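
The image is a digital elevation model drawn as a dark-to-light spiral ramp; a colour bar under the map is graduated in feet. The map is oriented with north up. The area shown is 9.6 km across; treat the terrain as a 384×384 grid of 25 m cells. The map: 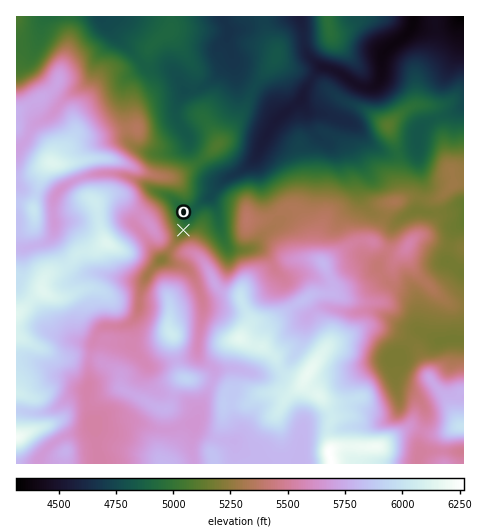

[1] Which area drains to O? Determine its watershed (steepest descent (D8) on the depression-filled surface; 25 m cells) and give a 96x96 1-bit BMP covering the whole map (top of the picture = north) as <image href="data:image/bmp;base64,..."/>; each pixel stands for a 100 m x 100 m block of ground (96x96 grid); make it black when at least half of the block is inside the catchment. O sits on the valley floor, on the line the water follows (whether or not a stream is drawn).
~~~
<image width="96" height="96" href="data:image/bmp;base64,Qk2+BAAAAAAAAD4AAAAoAAAAYAAAAGAAAAABAAEAAAAAAIAEAAATCwAAEwsAAAIAAAAAAAAA////AAAAAAAAAAAAAAAAAAAAAAAAAAAAAAAAAAAAAAAAAAAAAAAAAAAAAAAAAAAAAAAAAAAAAAAAAAAAAAAAAAAAAAAAAAAAAAAAAAAAAAAAAAAAAAAAAAAAAAAAAAAAAAAAAAAAAAAAAAAAAAAAAAAAAAAAAAAAAAAAAAAAAAAAAAAAAAAAAAAAAAAAAAAAAAAAAAAAAAAAAAAHgAAAAAAAAAAAAAAPgAfAAAAAAAAAAAA/wAfgQAAAAAAAAAD/wAf/4AAAAAAAAAH/wA//+AAAAAAAAAP/4H///AAAAAAAAAP/////+AAAAAAAAAP/////gAAAAAAAAAf/////gAAAAAAAAB//////AAAAAAAAAH//////AAAAAAAA///////+AAAAAAAD///////8AAAAAAAP///////gAAAAAAA///////+AAAAAAAD///////8AAAAAAAD///////+AAAAAAAD////////AAAAAAAD////////AAAAAAAD////////AAAAAAAB///////+AAAAAAAA///////+AAAAAAAAf//////+AAAAAAAAP//////8AAAAAAAAH//////4AAAAAAAAH//////AAAAAAAAAD/////+AAAAAAAAAD/////8AAAAAAAAAB/////8AAAAAAAAAAf////4AAAAAAAAAAH////4AAAAAAAAAAD////wAAAAAAAAAAB////gAAAAAAAAAAA///+AAAAAAAAAAAAD//+AAAAAAAAAAAAB//8AAAAAAAAAAAAB//8AAAAAAAAAAAAD/8EAAAAAAAAAAAAD/4AAAAAAAAAAAAAD/4AAAAAAAAAAAAAD/wAAAAAAAAAAAAAD/gAAAAAAAAAAAAAH+AAAAAAAAAAAAAAH8AAAAAAAAAAAAAAD4AAAAAAAAAAAAAABwAAAAAAAAAAAAAAAAAAAAAAAAAAAAAAAAAAAAAAAAAAAAAAAAAAAAAAAAAAAAAAAAAAAAAAAAAAAAAAAAAAAAAAAAAAAAAAAAAAAAAAAAAAAAAAAAAAAAAAAAAAAAAAAAAAAAAAAAAAAAAAAAAAAAAAAAAAAAAAAAAAAAAAAAAAAAAAAAAAAAAAAAAAAAAAAAAAAAAAAAAAAAAAAAAAAAAAAAAAAAAAAAAAAAAAAAAAAAAAAAAAAAAAAAAAAAAAAAAAAAAAAAAAAAAAAAAAAAAAAAAAAAAAAAAAAAAAAAAAAAAAAAAAAAAAAAAAAAAAAAAAAAAAAAAAAAAAAAAAAAAAAAAAAAAAAAAAAAAAAAAAAAAAAAAAAAAAAAAAAAAAAAAAAAAAAAAAAAAAAAAAAAAAAAAAAAAAAAAAAAAAAAAAAAAAAAAAAAAAAAAAAAAAAAAAAAAAAAAAAAAAAAAAAAAAAAAAAAAAAAAAAAAAAAAAAAAAAAAAAAAAAAAAAAAAAAAAAAAAAAAAAAAAAAAAAAAAAAAAAAAAAAAAAAAAAAAAAAAAAAAAAAAAAAAAAAAAAAAAAAAAAAAAAAAAAAAAAAAAAAAAAAAAAAAAAAAAAAAAAA="/>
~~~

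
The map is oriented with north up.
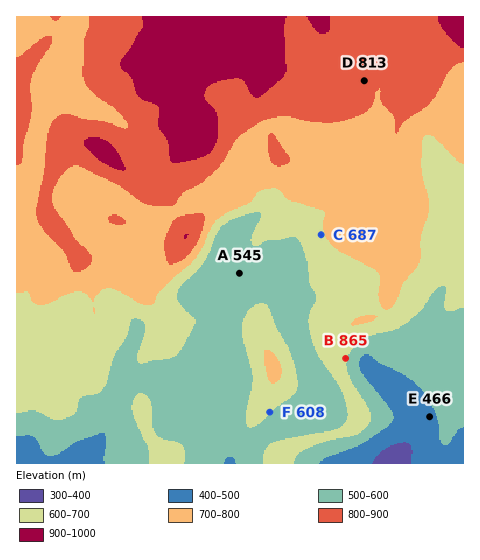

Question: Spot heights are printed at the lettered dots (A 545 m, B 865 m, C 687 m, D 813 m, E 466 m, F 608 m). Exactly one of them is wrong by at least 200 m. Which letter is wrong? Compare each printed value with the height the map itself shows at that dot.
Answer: B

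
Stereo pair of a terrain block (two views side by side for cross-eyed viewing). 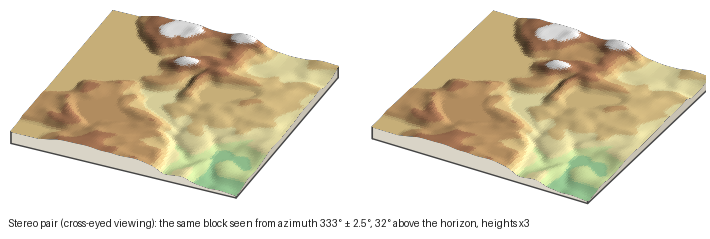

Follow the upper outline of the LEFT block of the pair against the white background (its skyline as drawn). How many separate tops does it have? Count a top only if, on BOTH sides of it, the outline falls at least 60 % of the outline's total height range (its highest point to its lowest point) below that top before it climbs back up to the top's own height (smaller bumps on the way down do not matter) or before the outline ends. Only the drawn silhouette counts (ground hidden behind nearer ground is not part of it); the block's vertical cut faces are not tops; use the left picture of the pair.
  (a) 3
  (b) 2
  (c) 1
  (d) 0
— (d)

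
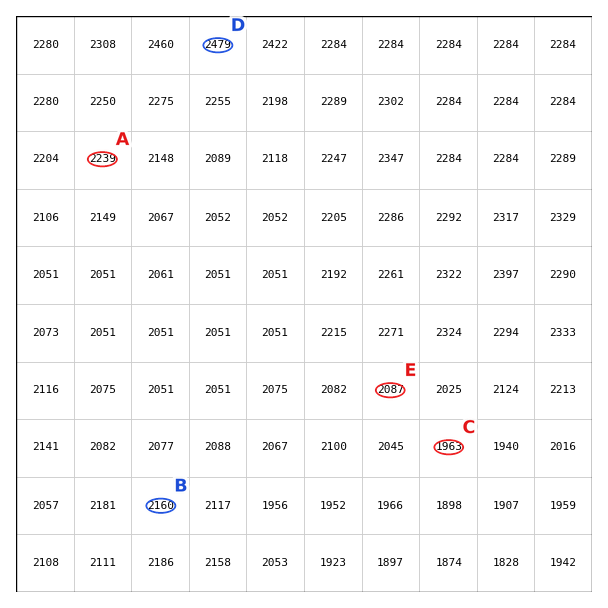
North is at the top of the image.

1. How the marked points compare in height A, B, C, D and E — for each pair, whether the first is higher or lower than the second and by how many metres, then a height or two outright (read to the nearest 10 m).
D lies higher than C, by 520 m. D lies higher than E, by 390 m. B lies lower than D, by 320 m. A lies higher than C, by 280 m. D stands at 2480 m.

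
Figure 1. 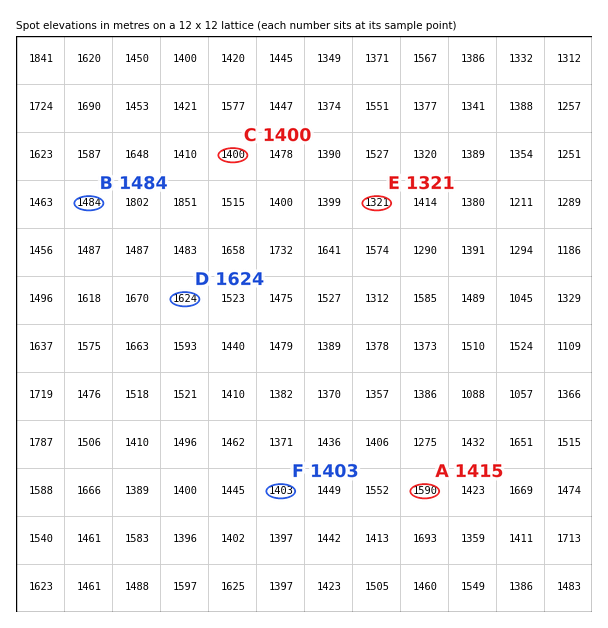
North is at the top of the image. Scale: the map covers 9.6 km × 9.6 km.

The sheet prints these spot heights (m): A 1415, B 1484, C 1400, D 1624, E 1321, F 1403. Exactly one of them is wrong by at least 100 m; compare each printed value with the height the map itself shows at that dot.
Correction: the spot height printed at A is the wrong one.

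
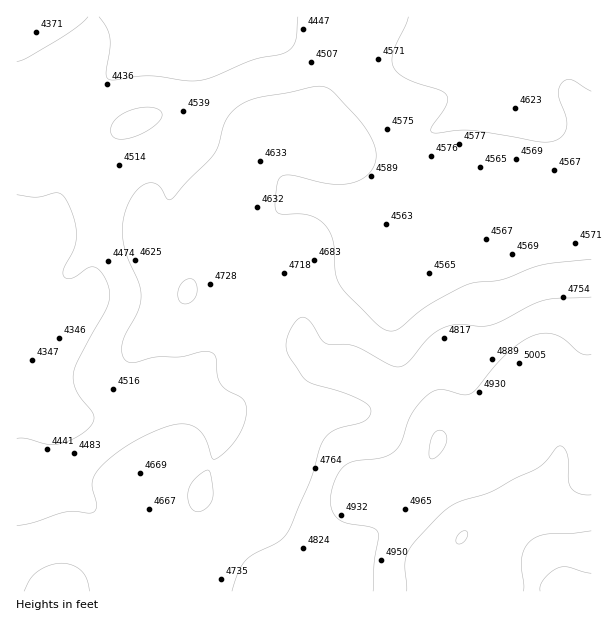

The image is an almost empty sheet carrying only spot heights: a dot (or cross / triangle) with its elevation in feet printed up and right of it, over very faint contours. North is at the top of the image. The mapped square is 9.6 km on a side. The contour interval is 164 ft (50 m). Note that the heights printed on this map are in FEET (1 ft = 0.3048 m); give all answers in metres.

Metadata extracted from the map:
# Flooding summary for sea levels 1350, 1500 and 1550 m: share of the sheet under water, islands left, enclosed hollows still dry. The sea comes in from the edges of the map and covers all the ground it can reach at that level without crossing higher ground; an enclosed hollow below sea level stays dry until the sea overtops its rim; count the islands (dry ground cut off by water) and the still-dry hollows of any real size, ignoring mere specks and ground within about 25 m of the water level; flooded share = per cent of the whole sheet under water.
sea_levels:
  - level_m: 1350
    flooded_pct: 9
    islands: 0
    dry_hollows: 0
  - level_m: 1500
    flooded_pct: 85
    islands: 0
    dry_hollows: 0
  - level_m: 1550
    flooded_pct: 94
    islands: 0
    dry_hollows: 0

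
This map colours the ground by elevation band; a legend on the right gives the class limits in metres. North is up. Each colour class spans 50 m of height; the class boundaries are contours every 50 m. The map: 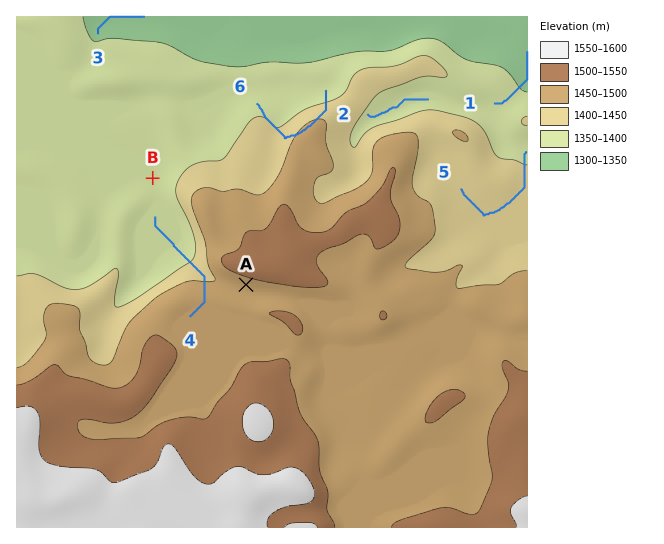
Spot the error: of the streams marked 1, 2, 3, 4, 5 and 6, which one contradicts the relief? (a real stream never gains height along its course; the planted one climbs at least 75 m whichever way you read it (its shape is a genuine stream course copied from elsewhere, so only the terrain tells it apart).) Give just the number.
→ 6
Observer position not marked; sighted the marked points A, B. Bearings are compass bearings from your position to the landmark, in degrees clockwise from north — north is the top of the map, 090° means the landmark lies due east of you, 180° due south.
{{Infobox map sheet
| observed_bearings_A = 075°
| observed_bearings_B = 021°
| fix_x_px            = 96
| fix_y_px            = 325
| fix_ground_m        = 1420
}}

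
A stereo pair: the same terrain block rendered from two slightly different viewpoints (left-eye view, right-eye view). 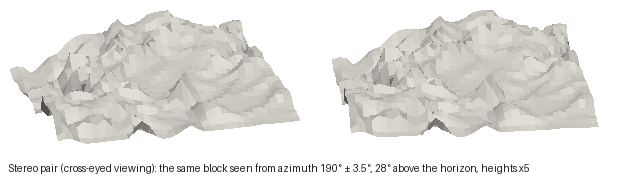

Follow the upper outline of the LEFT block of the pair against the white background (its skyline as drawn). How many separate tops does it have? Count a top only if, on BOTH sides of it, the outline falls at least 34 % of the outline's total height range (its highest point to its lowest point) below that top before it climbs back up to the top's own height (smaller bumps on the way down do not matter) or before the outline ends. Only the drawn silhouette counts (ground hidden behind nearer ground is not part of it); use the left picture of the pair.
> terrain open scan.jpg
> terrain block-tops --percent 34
1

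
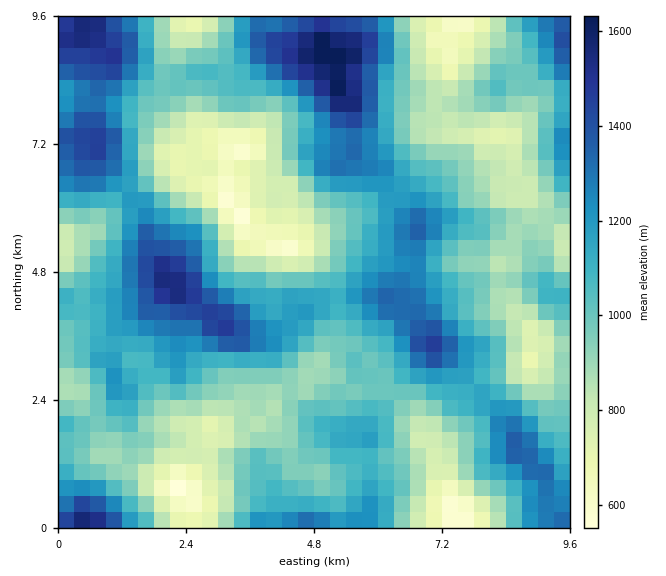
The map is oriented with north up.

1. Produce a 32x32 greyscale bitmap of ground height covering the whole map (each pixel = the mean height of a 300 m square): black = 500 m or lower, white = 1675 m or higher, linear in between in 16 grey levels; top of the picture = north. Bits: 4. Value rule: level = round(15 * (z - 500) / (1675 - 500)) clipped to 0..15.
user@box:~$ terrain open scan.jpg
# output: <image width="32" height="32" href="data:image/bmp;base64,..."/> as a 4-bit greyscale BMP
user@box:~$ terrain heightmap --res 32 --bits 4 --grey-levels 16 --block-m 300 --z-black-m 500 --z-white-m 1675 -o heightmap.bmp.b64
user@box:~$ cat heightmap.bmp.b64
<image width="32" height="32" href="data:image/bmp;base64,Qk12AgAAAAAAAHYAAAAoAAAAIAAAACAAAAABAAQAAAAAAAACAAATCwAAEwsAABAAAAAAAAAAAAAAABEREQAiIiIAMzMzAERERABVVVUAZmZmAHd3dwCIiIgAmZmZAKqqqgC7u7sAzMzMAN3d3QDu7u4A////AM7bl0MjV5mqqZmGQhEkeausunYyEkZ4iIeJhkIRNXmqmZdkIRNGd3dmiIdTI1aJqoZlVDIjVndmZ3h2UzV4m7h2VVVERFZ2Zmd4dkNGibuYdlVmVEM1VVd4iXVERnm6h3dndURDRUVXiIh1RFZ6qXdmaIZVVEVVZ3d3dlZ4iZdmVWmXZ2ZVVVVmZmZoiIhlVlV5h3mGZmZVVXZoiZmHQ0VniXeZiIiIdVZ2eKuph0JFZ4iImZq7qYdmZ3nMuYdDNWeJmqqsy6mYd3iKu6h2Q0Z3iau8zMuYmYiJq7qHZURnh4mr3cupiIiImruph2VWiGeIrN3Jh3Zmd4mqqXZlV3ZFeKzcuGRENFaJmahlVFZkRWiru6hSIRJGeJqodmVWVEVXm6qXQiIjRXiauod2VVRmZ5qXdSEjM1ZnmrqYdlVViIiZdUISNDRneJmYdlREVqqph0MyEjRGiZmZh3ZURFi7upUzMyM0WKqqqHdlVERpvMuFMzIhJGiqupdlVUQ1eczLhkMyIiRomqqGVEQzNHmrunZUM0REZ6vKhkRERERomqmGZlVmZnm924ZUVWZVaJq6l2dnd3ib3tuGVEVnZmi7zKhnd3eaze7bhkMkV2aKzM24ZWZ4vN7u7KdDI0Znm93cuFRFabzN7tymQiI1Z6zd3KhTI2mqvNzLlTIRJHmr"/>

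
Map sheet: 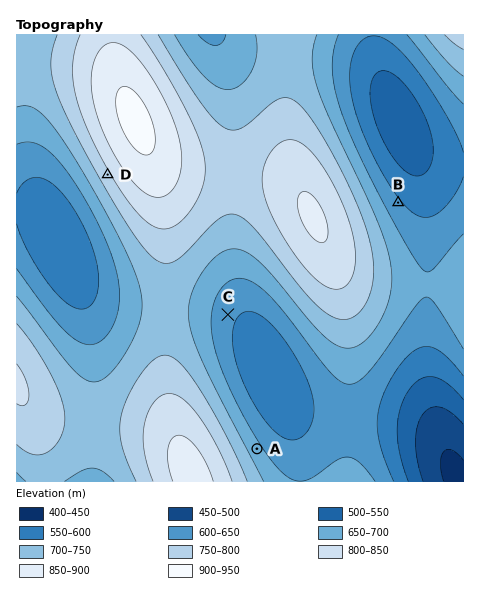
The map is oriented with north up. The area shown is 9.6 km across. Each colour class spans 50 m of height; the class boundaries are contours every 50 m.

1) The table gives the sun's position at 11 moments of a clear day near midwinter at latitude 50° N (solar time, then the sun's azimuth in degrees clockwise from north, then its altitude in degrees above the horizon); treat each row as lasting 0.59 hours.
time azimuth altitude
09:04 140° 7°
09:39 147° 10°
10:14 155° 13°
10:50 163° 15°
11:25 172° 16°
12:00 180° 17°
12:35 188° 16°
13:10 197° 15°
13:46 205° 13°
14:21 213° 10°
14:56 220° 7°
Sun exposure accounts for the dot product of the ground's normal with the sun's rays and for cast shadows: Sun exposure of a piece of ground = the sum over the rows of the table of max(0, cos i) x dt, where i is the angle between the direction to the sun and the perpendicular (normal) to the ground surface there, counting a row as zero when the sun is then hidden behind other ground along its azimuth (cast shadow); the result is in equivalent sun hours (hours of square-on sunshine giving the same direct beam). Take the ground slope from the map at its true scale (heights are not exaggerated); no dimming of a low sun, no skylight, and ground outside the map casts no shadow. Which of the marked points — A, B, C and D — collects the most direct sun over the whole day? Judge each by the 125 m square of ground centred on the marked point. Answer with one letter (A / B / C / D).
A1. D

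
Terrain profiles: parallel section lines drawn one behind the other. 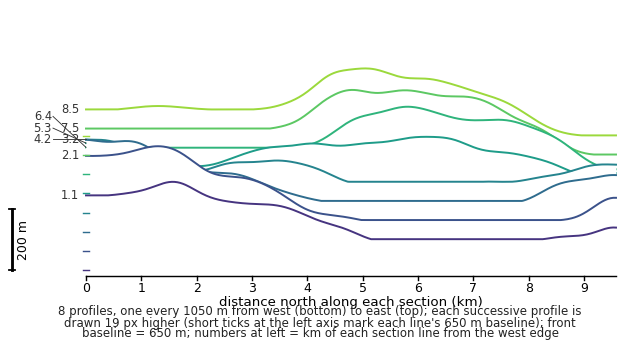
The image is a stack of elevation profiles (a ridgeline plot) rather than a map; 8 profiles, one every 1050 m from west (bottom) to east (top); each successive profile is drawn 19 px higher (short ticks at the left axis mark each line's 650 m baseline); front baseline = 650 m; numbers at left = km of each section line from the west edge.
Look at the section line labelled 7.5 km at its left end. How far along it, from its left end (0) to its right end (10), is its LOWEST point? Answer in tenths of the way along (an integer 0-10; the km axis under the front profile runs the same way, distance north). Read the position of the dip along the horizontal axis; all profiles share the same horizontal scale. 10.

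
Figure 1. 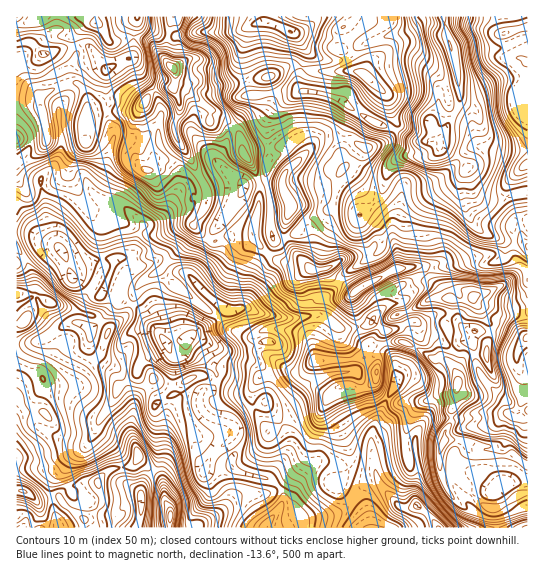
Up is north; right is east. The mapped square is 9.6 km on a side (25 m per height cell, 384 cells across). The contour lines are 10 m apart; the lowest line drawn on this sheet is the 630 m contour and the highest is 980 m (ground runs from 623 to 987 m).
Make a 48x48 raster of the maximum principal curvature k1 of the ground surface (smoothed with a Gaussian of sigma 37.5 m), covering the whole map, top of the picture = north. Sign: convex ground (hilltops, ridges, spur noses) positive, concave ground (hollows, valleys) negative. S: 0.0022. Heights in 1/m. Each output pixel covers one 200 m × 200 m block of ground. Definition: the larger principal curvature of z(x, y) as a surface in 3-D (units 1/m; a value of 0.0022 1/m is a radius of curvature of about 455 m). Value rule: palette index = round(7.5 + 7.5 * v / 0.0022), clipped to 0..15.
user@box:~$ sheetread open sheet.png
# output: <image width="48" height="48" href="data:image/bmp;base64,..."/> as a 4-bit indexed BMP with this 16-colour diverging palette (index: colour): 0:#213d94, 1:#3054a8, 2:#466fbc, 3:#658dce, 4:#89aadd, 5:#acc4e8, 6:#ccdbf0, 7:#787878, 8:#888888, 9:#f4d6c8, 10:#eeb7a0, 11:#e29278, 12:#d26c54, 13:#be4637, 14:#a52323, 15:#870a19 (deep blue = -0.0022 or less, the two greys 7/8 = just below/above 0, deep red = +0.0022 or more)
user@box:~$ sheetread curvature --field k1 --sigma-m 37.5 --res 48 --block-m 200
<image width="48" height="48" href="data:image/bmp;base64,Qk32BAAAAAAAAHYAAAAoAAAAMAAAADAAAAABAAQAAAAAAIAEAAATCwAAEwsAABAAAAAAAAAAlD0hAKhUMAC8b0YAzo1lAN2qiQDoxKwA8NvMAHh4eACIiIgAyNb0AKC37gB4kuIAVGzSADdGvgAjI6UAGQqHAImoeKmamJn4m5h3h4iHiIiImpmYi5qph3jHm5qIuIr6mbqYiImHiIiJl4eYrdq6rI25uHiop47rp3qYmYiIiZiJl6WI7YuauO2aqIqYl4+6iHmZqqiImYiJiKib+Ih4m5h3i7yXiJ2qZoiIh4mImIiIiKqfmIiHeIeIiYncurq6d4l4iIiIiImHiLmPiHiIiZmIh3eZnbm5iImKmIiIeImIiMiPiImZrYiIh3eHn5jJiIiJqYiIeImHiLiPmJmpyIiIiId4vXi4iIh3uZh5iZl3eLedy7qal4eJmIeJuniYiIh3uYiJqYmHiLeK+HiIiIiaiHeIrHiYh4h5uIiJ2HiXiJl42YmHeIiYiIiHnHiYeIial4h3y5h5nKu5u4mYuYeIiImHm5h5eImalnh4uau6qZqqq7qamIiIiImHqKmbqJiJqYiaiqqux4dqnZidiIiYiIiJl7uqzJeIqYqpiId+t3d7nJf6iIiIiIiZmLhniZmZiLmcu7qr1nbLyZn2eIiIiImoqZd4iId5mod7mZmpuJ/qmKr2eId4iIjXmYeIeIiql3eKh2iqz/l5mHnaiLmIiIfKiXeIZ6y5u7uZh3iaeJiIuHerd7qHd5qsuIiHiLqZiZiIiHqW3paJqJmaq4qazLqXqJiHnad3iImpiIuHnN6XmJqZiZitupaImXiK2YiHeIiYid6YiXnsyrqYiLq5ZpqJinish4qIiJuneJ37iIiJm8zuqIqodnqJirmYd5mJiHq7mpiv+4iZqqiL6YuIiImYl5qXZ4mIiaqc37h4v/65iHd3mth3eIiHiJeaiJmYiqnKeO2XbHiJqZqpmaeHd4mHd4h4mrmZqnqYiJiqe3h4mKqpmHeHd5mZmqqpu4qZt5p4iJZ5mniJiYd4qHeIeaiImGeayXeYyJ2JiJZoiYmImHiZqJh4mZiIiHmJnIeIyI2peZd4iYiImIiImZqIiIiIiJqIm6iHyIyqiJeIiZh4h4eIiKmZiIiHd5qIiqiHubuXiJeIeah3iIiJh5d5iHiIicmHjIiGycqHiJmIiaqpiIiKqJh3mGiJy6mIqneI566Xd4iYibqauHd4u5uXipqKqYiJ6Hivt4rZeIiqeId2mneHiojamrqJmJifp3ismYicmHisuZmXepmHibjLiqmHqIi9iImsiImJqJq6zId4eJiHiYfKipp2qIjperm6eIiZmaqHe8qIeZeIqYjIipmJqpisiauqiImImZiIi5ZoiJeJuYm3eKiInbd/esuJmYiZiIiIqpiIqJeKqImpeKiZiujLqahmeJh4iIeJqqqYqIiKqImZqqiJmKzZqpuqqpd4iHarmIiHp4h5qYiJiYhnmHraioiJq8mKu8zJiIiJp4mJmJiImYiIh438mrl4iJq6mJmYiYeKl4qqmJl3iYipdr+K3KqIiImImZiJmYiph4qpiIiZmXfLq/mcaZmYiIeImYh4iZqXdoqZiJiIiZq4mZm8V5hniId4ipiIiIqHibuqqaqYiKqXdom9ipiId4iIiKmIiZiqmqmYiQ=="/>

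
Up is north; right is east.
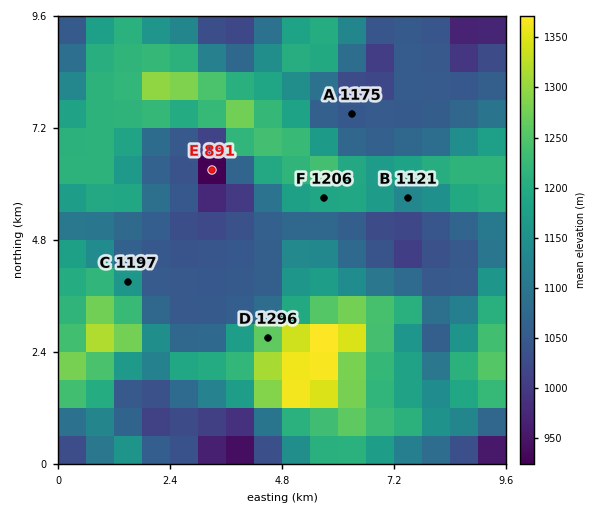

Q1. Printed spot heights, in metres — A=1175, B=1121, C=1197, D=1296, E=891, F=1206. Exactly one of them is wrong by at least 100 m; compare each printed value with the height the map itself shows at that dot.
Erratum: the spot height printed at A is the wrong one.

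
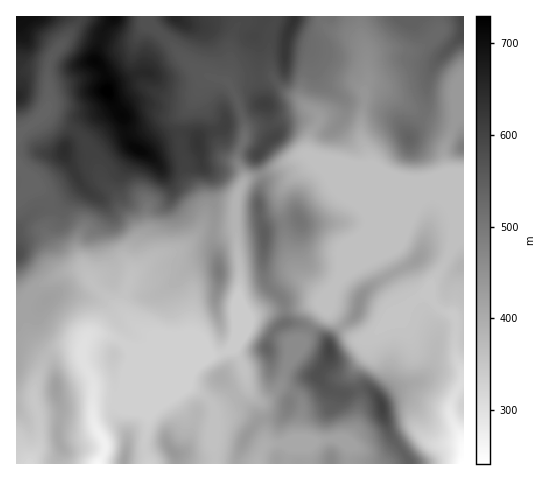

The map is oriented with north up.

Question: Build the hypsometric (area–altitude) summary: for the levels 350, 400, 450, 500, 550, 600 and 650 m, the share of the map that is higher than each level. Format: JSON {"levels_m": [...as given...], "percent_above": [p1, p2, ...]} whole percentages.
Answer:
{"levels_m": [350, 400, 450, 500, 550, 600, 650], "percent_above": [89, 62, 47, 35, 24, 12, 4]}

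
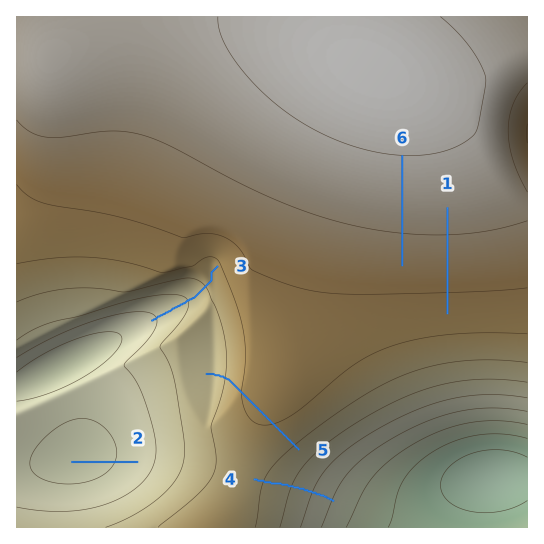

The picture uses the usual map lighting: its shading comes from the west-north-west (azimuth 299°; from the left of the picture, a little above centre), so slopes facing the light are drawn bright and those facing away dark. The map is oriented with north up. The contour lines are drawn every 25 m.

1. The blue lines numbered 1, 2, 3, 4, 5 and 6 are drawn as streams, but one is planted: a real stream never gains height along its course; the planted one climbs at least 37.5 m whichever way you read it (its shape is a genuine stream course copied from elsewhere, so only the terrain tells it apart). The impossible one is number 5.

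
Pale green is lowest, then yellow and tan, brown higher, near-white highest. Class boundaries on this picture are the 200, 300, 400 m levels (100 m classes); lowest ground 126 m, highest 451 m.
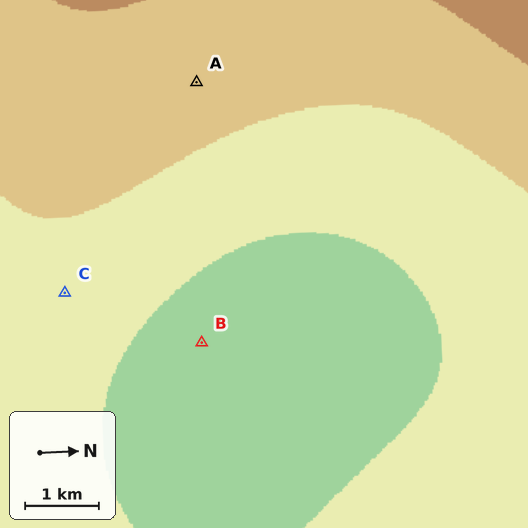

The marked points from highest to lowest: A C B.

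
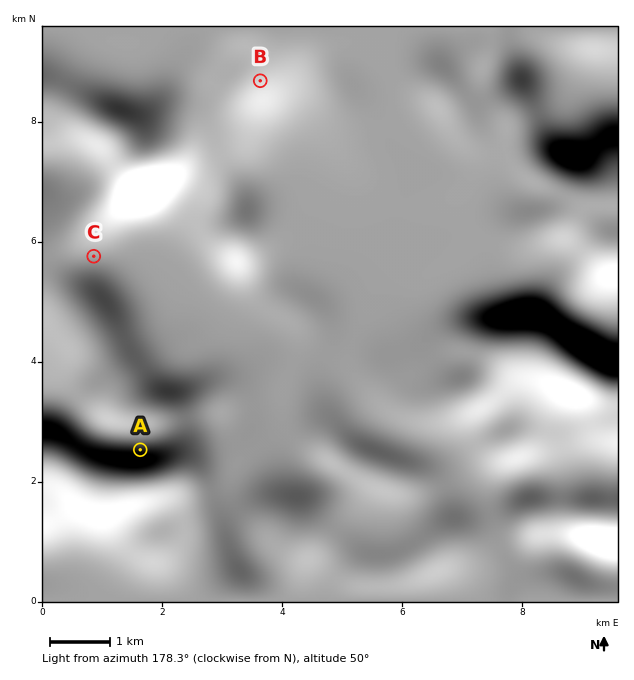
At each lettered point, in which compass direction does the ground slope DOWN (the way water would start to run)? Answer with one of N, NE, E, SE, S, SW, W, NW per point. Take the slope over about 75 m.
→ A N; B SE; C E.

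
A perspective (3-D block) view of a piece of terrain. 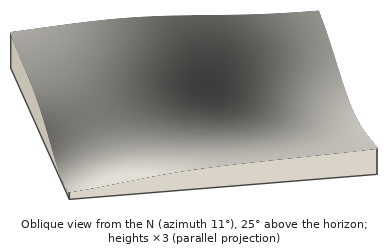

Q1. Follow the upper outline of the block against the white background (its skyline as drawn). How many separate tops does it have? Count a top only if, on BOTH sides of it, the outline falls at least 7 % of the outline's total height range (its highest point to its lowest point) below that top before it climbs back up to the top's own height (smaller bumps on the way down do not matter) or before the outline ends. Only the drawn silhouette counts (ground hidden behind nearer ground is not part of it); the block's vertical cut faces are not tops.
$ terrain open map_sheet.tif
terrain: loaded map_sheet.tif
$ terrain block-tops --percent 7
1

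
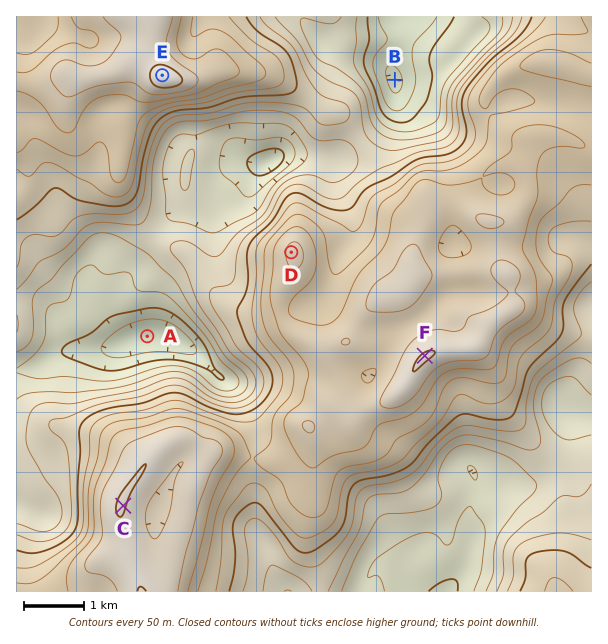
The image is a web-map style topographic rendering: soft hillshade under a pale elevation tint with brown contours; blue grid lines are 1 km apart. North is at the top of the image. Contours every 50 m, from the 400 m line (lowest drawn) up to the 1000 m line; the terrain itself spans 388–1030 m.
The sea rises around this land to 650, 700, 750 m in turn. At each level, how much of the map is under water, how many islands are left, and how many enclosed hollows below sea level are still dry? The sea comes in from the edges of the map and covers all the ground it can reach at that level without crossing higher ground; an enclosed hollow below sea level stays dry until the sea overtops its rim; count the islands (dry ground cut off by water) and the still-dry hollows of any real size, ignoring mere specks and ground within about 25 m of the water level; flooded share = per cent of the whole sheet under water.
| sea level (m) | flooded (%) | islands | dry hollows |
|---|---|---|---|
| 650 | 30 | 0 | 0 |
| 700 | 39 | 0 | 0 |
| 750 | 46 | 0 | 0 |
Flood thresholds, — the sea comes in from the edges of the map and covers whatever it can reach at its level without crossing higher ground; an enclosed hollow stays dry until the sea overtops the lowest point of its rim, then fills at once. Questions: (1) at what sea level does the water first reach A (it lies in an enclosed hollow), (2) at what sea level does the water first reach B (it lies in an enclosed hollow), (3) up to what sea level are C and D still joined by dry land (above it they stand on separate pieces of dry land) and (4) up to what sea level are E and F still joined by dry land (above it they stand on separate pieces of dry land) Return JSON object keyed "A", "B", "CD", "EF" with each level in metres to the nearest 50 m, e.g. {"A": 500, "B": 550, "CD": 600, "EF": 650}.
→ {"A": 550, "B": 450, "CD": 850, "EF": 650}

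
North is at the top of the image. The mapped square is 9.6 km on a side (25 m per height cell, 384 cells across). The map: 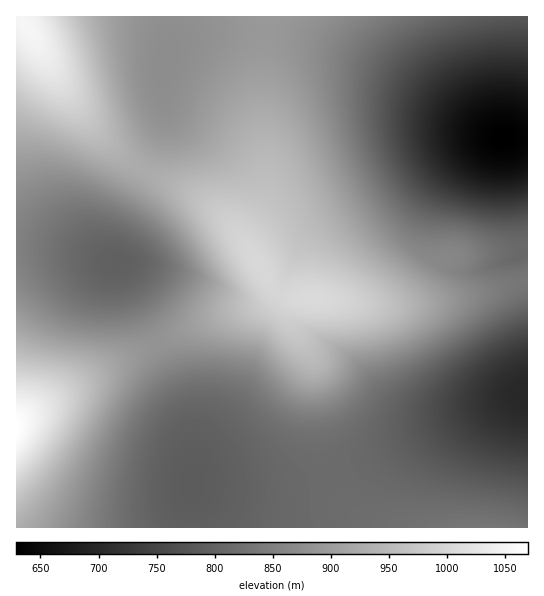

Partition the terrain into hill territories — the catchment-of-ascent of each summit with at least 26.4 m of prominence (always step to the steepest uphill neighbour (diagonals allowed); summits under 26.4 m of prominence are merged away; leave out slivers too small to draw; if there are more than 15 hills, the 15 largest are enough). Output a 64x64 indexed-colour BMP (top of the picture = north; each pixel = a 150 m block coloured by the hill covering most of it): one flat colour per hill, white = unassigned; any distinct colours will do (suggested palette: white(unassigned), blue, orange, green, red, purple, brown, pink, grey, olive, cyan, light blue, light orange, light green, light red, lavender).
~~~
<image width="64" height="64" href="data:image/bmp;base64,Qk12CAAAAAAAAHYAAAAoAAAAQAAAAEAAAAABAAQAAAAAAAAIAAATCwAAEwsAABAAAAAAAAAA////ALR3HwAOf/8ALKAsACgn1gC9Z5QAS1aMAMJ34wB/f38AIr28AM++FwDox64AeLv/AIrfmACWmP8A1bDFACIiIiIiIiIiIiIiIiIiIiIiIiIiIiIiIiIiIiIiIiIiIiIiIiIiIiIiIiIiIiIiIiIiIiIiIiIiIiIiIiIiIiIiIiIiIiIiIiIiIiIiIiIiIiIiIiIiIiIiIiIiIiIiIiIiIiIiIiIiIiIiIiIiIiIiIiIiIiIiIiIiIiIiIiIiIiIiIiIiIiIiIiIiIiIiIiIiIiIiIiIiIiIiIiIiIiIiIiIiIiIiIiIiIhERERERERIiIiIiIiIiIiIiIiIiIiIiIiIiIiIiIiIiERERERERERESIiIiIiIiIiIiIiIiIiIiIiIiIiIiIiIRERERERERERESIiIiIiIiIiIiIiIiIiIiIiIiIiIiIhERERERERERERERIiIiIiIiIiIiIiIiIiIiIiIiIiIiERERERERERERERERIiIiIiIiIiIiIiIiIiIiIiIiIiIRERERERERERERERERIiIiIiIiIiIiIiIiIiIiIiIiIhERERERERERERERERERIiIiIiIiIiIiIiIiIiIiIiIiERERERERERERERERERERIiIiIiIiIiIiIiIiIiIiIiIREREREREREREREREREREREiIiIiIiIiIiIiIiIiIiIREREREREREREREREREREREREiIiIiIiIiIiIiIiIiIhERERERERERERERERERERERERESIiIiIiIiIiIiIiIiERERERERERERERERERERERERERERIiIiIiIiIiIiIiERERERERERERERERERERERERERERESIiIiIiIiIiIiIRERERERERERERERERERERERERERERIiIiIiIiIiIiIREREREREREREREREREREREREREREREiIiIiIiIiIiIhERERERERERERERERERERERERERERESIiIiIiIiIiIhERERERERERERERERERERERERERERERIiIiIiIiIiIiEREREREREREREREREREREREREREREREiIiIiIiIiIiERERERERERERERERERERERERERERERESIiIiIiIiIiIRERERERERERERERERERERERERERERERIiIiIiIiIiIREREREREREREREREREREREREREREREREiIiIiIiIiIhERERERERERERERERERERERERERERERESIiIiIiIiIhERERERERERERERERERERERERERERERERIiIiIiIiIiEREREREREREREREREREREREREREREREREiIiIiIiIiERERERERERERERERERERERERERERERERESIiIiIiIiIRERERERERERERERERERERERERERERERERIiIiIiIiIhEREREREREREREREREREREREREREREREREiIiIiIiIhERERERERERERERERERERERERERERERERESIiIiIiIxERERERERERERERERERERERERERERERERERIiIiIzMzEREREREREREREREREREREREREREREREREREzMzMzMzMRERERERERERERERERERERERERERERERERETMzMzMzMxERERERERERERERERERERERERERERERERERMzMzMzMzEREREREREREREREREREREREREREREREREREzMzMzMzMxERERERERERERERERERERERERERERERERETMzMzMzMzERERERERERERERERERERERERERERERERERMzMzMzMzMREREREREREREREREREREREREREREREREREzMzMzMzMzERERERERERERERERERERERERERERERERETMzMzMzMzMxERERERERERERERERERERERERERERERERMzMzMzMzMzEREREREREREREREREREREREREREREREREzMzMzMzMzMxERERERERERERERERERERERERERERERETMzMzMzMzMzERERERERERERERERERERERERERERERERMzMzMzMzMzMxEREREREREREREREREREREREREREREREzMzMzMzMzMzERERERERERERERERERERERERERERERETMzMzMzMzMzMxERERERERERERERERERERERERERERERMzMzMzMzMzMzERERERERERERERERERERERERERETMzMzMzMzMzMzMzMREREREREREREREREREREREREREzMzMzMzMzMzMzMzMxERERERERERERERERERERERERMzMzMzMzMzMzMzMzMzERERERERERERERERERERERERMzMzMzMzMzMzMzMzMzMRERERERERERERERERERERETMzMzMzMzMzMzMzMzMzMxERERERERERERERERERERETMzMzMzMzMzMzMzMzMzMzEREREREREREREREREREREzMzMzMzMzMzMzMzMzMzMzMRERERERERERERERERERMzMzMzMzMzMzMzMzMzMzMzMxERERERERERERERERERMzMzMzMzMzMzMzMzMzMzMzMzMRERERERERERERERETMzMzMzMzMzMzMzMzMzMzMzMzMxERERERERERERERMzMzMzMzMzMzMzMzMzMzMzMzMzMzMREREREREREREzMzMzMzMzMzMzMzMzMzMzMzMzMzMzMzMREREREREzMzMzMzMzMzMzMzMzMzMzMzMzMzMzMzMzMzMzMzMzMzMzMzMzMzMzMzMzMzMzMzMzMzMzMzMzMzMzMzMzMzMzMzMzMzMzMzMzMzMzMzMz"/>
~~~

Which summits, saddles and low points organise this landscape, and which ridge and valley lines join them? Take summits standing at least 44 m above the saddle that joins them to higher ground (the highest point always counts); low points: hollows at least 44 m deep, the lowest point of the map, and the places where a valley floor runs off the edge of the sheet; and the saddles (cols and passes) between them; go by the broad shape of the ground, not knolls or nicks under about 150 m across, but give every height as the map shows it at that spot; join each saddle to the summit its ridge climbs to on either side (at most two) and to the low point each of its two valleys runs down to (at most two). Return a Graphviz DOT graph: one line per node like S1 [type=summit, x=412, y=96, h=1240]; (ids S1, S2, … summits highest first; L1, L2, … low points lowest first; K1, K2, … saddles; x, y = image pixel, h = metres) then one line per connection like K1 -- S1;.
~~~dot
graph terrain {
  S1 [type=summit, x=17, y=429, h=1070];
  S2 [type=summit, x=26, y=26, h=1053];
  S3 [type=summit, x=311, y=298, h=1006];
  L1 [type=low, x=503, y=139, h=629];
  L2 [type=low, x=523, y=395, h=698];
  L3 [type=low, x=118, y=262, h=794];
  K1 [type=saddle, x=142, y=169, h=924];
  K2 [type=saddle, x=157, y=343, h=884];
  K1 -- S2;
  K1 -- S3;
  K1 -- L1;
  K1 -- L3;
  K2 -- S1;
  K2 -- S3;
  K2 -- L2;
  K2 -- L3;
}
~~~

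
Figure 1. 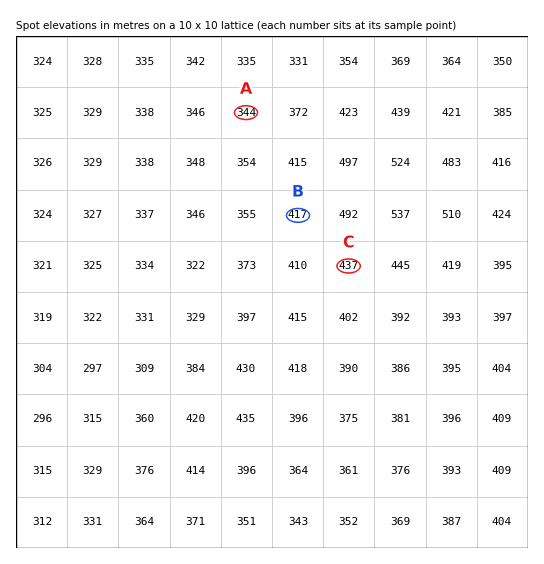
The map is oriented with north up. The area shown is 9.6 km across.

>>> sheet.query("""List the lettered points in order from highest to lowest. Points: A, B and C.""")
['C', 'B', 'A']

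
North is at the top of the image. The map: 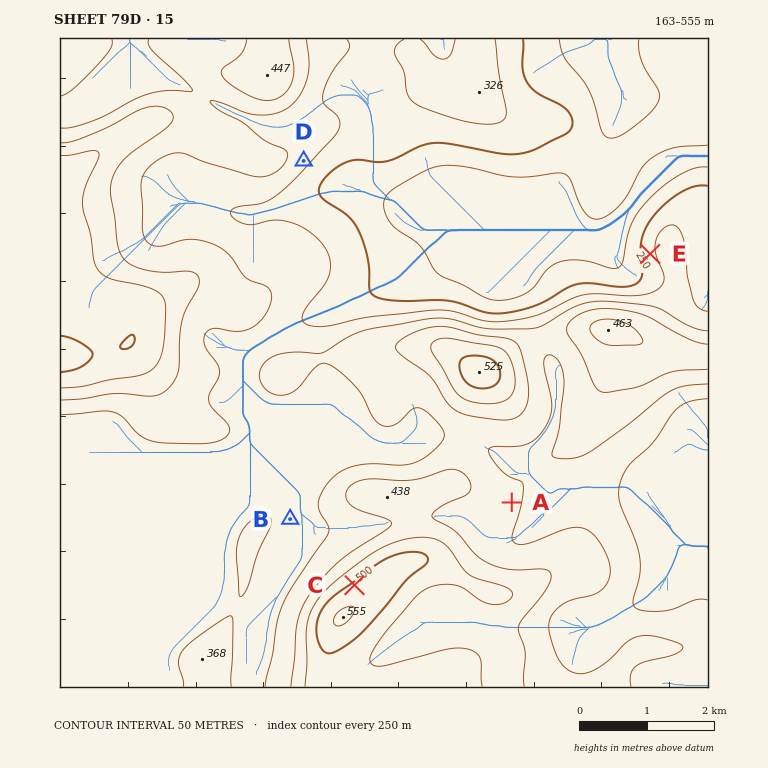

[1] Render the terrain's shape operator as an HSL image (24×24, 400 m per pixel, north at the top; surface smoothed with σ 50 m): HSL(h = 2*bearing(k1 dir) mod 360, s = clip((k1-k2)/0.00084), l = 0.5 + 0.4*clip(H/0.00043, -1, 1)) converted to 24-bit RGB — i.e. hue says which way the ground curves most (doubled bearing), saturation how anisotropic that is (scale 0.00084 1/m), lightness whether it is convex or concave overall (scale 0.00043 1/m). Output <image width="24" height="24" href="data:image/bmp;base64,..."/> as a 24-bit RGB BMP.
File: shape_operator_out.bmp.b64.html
<image width="24" height="24" href="data:image/bmp;base64,Qk32BgAAAAAAADYAAAAoAAAAGAAAABgAAAABABgAAAAAAMAGAAATCwAAEwsAAAAAAAAAAAAAgIB/gIB/gIB/d3WBpEydp7NuYGqBQlaELTGK/d+EbpY/RoyOcIyrnIuwsIqanHJykY1qY4tvUG2TZ2OgtHVziVFIeHpKb35Qf4B/gIB/gIB/en2BQaqkxZScbl+LTlp+HRdq/8Cf3tBFGHUoKXY7W4FRpXlysn6XrH2Pe56WS2p8T2d2lWi2wqjgkY7gkoHOf4B/f4B/gIB/f4B/boF0ZptEqGpyVGqCAjWB9dbz+tHkxXGyJnRKN3NQgH9GlFEetqkhd5EuSEg3W3A3GZEbUZo8ik5bpYZsf4B/f4B/f4B/gIB/f4B/Z3mAsIZqan6GEW5zGsB18anA/8zow2eyL1ZJLJBentvu1dT32JXtaES5eayrarJ/NXheUXVYi6Bmf4B/f4B/f4B/f4B/gIB/d3eAtodZaYqIV4F8FHJFNpo64JbJ/8z7wrX4gfT7MsGkbTk+y1Gjz4TXmZ+8mZGsU1GcW3KCiJJmgIB/f4B/f4B/f4B/f4B/fX6AVnm0oXWEcoGBR3ljN2wZJloEl78L6ZhY0ytUdSAqS3gsMG9Dqn9qrol7ln58eFaLdmB/lYpsgH9/gH+Af4B/f4B/f4B/f3+AWYl0sH1qgnCeg0Cl1TSFoNoxSeoGeqAKZ1geZq5cnIquPndyU4JHs6xjkHVid09wemZ0mJR6f4B/gIB/gH9/f4B/f4B/f4B/f4B/eoFyfYBqKoKNfs/w0+H4j4T03pP8yq7pf7fJkEeYrmGGTXlRlKxNgmVdbGKAcI6cipmmgIB/gIB/gnN0hnBJf31DeYZKaIVkf4CAgH9/eoB8OoIlcHcTWFkYOmAg1KdOkDExek87jI9pumW1uKFfYXZOUYZVUpxpbIVedH07fHlQgj1Up5CFhq6+iKvIX3O2eHiBgH9/gH9/gHV8llxmeJ5gSTxknmAQdkgYlrg1JbJbQEiM1Y6VpXybYppeSYROSmxcfYssN2QeOH0saMdATqhLZHpUeldukkpQbptFbIN2hF+Fi5dynW1wYCN03zlnx8eCge6XKMLgHyJ1xoRssWZjs4Nic2VCT0wnqbHki3jddqvCatGDTbS8Y2uqSVqYhHLHzbHRRUaQh0ppm6dbfURUSCtki9na3Orv2vHsJhKFOR5gvYJYsHt2uYiSsUy+hm7Lm5DKjF/PzaTSt9GqPYGKY0FrgGVAIp47ZLyqhGDikYPz2MvzeWX/tMP/zP/9zeT5/8LxlwC0WSNxqL9uf7R7jrLKtdL7tMr/hXZNeFh3t7CF1L+cdz98ODlorYSxd7RoKnciIl8ZFoolOtBXQpjljdvrs+CZKW5UrR92y1P/xrb/ztP9zNP/ztj9O85/Picad6CcTazDptDY2pfe5VPnTn23V7SyvIaysXWuXpKFNo0zM3MZN1oPOlkFinAAOBkGIy0HGSwIMYMOZPcAjHgYcwAI3CMAeEtUiqdiObBBMIU0cERWwmidwZvGVmuojWGUp4KRmoiniZCgYoaaa3aMboVke1FFgW9wf4B/SYVuRrA0lZwcKQsKgBIU3/BvUoqWqa2Sk6J3SmpNOFZPbZ9bpqF2l1CVfWSPopiVjYmeoJCdanWTZWGOjld3gHqAgIB/gIB/f4B/eINkhXZUJkd1WnLS8+3YU0mJnLhdmJJyh2mQSm57a4VHg2g2blU0YokuY6I/gIxonW5rkGBYakRogHl5gIB/gIB/gIB/gIB/fnCBvkJKJp87AIR177eqvlqyxa9/b41JYm1QblJnfVRVg19QhEtFxL1QT50mM2IkbmE6pFA1S3ovRnxBgYBvgGlOgGwxcYA4QTx0on2y3L2nBVJAFaIo263E45j/+Jjdi0VIPGFBVGF4sFeulM3Yudfw4abralGqRnF3enShuIytiUeRcFUqiHREhKh7eKSFRodvJr5w2ofA7ySaGVAMQVgAHkEL+lvo/8z7uIvjLJvUa97mdN6TajoRn48h2YTVdWrHV2Sdnml9qFWggHKkhqasisG/ho7CipTDWc2mI15z5Hvf4q32hZLnSoY0GVgPFJIA/KTU0kjtdRETUwkA55osA+IMHoNGlFmAgVKSnHaihH22gIXBocS9bMy2XHOtlpCwq3eULzBjS2E2w8g+lI5OhrtqOoBhdIFwYmkVhCUTYknmoq32393u2dHmJUOYTVRqY3R5cpZ9c5qHZWqNzsiTe51fTmdif5llnV6CbzCHkVVxsblWg4BRr4uqZGXCRFumjk/Ebsm3PKJvbDxM5tFxzsF1WDKbWVGvbHylgIuWeo6BYmF6xMZ4q4VzWnGMY49gcU1sUDiCoYCtvaOxj4i6"/>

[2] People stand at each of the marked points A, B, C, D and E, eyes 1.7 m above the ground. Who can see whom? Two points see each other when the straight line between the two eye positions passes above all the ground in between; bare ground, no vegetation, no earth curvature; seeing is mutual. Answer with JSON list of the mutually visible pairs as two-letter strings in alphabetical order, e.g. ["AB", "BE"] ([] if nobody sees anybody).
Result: ["BC", "CD", "DE"]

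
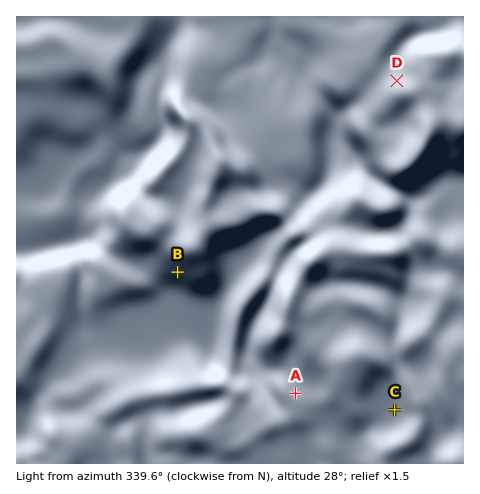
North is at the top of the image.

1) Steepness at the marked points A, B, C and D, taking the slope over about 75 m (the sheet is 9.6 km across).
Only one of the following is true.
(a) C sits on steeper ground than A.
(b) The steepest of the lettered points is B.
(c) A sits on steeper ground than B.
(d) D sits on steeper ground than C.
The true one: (d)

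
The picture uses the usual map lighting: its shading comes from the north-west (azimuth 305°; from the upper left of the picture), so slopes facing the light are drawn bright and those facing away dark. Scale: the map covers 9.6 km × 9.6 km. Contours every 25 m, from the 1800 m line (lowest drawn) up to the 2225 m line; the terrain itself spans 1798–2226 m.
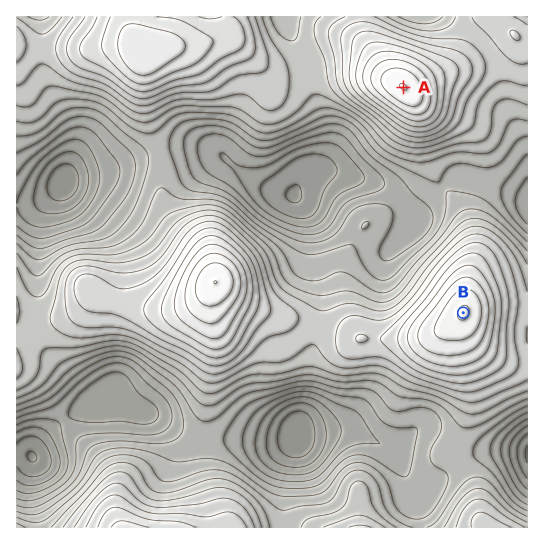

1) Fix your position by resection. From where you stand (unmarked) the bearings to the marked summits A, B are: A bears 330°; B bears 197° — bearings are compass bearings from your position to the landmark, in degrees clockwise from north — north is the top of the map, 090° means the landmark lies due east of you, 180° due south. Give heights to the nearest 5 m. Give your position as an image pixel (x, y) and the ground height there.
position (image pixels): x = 488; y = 233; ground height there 2040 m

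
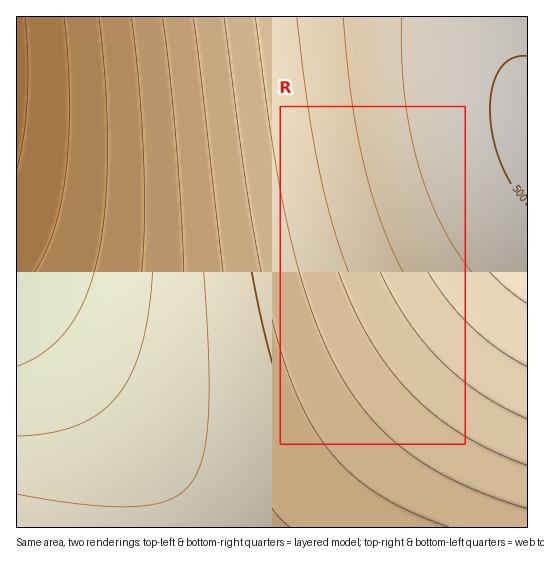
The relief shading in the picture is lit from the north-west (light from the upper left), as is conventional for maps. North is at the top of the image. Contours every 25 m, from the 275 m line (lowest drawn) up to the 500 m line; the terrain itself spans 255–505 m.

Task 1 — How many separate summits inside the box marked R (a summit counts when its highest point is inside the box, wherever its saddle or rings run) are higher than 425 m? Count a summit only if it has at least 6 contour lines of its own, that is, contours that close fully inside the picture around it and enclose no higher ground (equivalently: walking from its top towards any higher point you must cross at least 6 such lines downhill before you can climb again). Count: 0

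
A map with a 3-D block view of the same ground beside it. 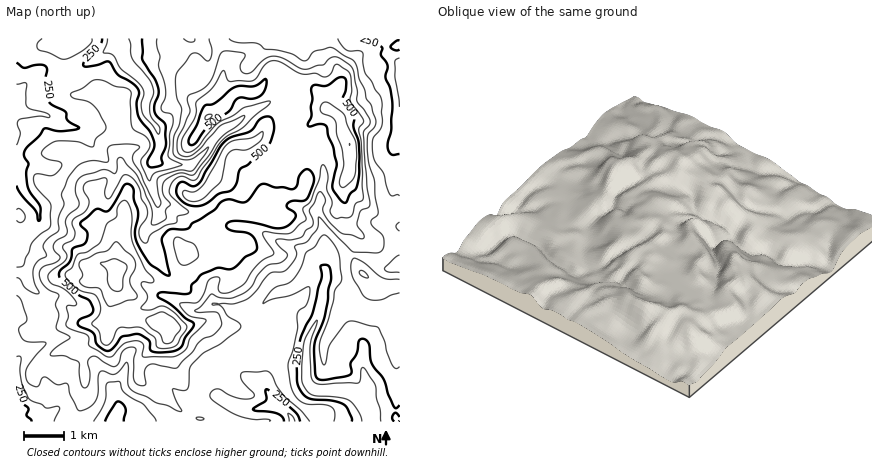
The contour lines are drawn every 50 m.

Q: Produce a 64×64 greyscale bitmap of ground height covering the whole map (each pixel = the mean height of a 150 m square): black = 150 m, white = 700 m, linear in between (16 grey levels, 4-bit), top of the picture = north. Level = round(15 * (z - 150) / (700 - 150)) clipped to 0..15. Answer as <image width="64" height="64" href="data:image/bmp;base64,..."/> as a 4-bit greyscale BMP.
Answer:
<image width="64" height="64" href="data:image/bmp;base64,Qk12CAAAAAAAAHYAAAAoAAAAQAAAAEAAAAABAAQAAAAAAAAIAAATCwAAEwsAABAAAAAAAAAAAAAAABEREQAiIiIAMzMzAERERABVVVUAZmZmAHd3dwCIiIgAmZmZAKqqqgC7u7sAzMzMAN3d3QDu7u4A////ACIzNEVVVUQyIzMzRFVVVVVVVUREREQxI0RVRDMhABIzIzNERFVVVEMiMzRFVVVVVVVURDMzMyIkRVVEMyEAEjMjNEREVWZVQzMzNFVVZVVVVEQzMzIhI0REREQyEQASMyNERERVZmVEMzRFVmZlVUREREREMyI0REMzMiEQASIzNFVVVVZmZlQzRVZmZlVVRERERERDI0RDIREREAABIzM0VVVVVndmVDRWZ3ZmVlVERERERDM0REIRAAAAAREjMzVmVVZmd3ZURFZ3dmZmZUREREREM0REMhEiIRERESM0RWZWZmZ3dlVVV3dmZmZlREREREREREQyEjMzMiESIzRFZmZmZnd2VmVXd2ZmdmVURERERERERDISREMzIRIzREVmZmZnd3Zndld3d3d3ZVVVREREREREMhJERDMiIzNERFZnd3d3d3iHZ4iIiId2VVVUREREREQyEkREMzIjNEREVWd3d3d4mYdmiZmZmHdlVVVERVVFVEISREQzMiNERVVVVnd4iImqmHd4q7u6h2ZlVVVFVVVVQhJEREMyI0RFVWZmZnd4mrupiImrzcqXd2ZlVVVVVVVCEkREQzMzRFVWZmZmd4iavLqpmrzdy6h3dmZVVVVVVUMSNERDMzNEVVZmZneImavMu7u7zd3cuYh3ZmVVVVVVQyEkVERERERVVWZmd4mqu8zLzMzd3dyqmId2ZVVVVVVEMiNVRERERFVVZmZniZqrzMzMzM3dypiIh2VVVEVVVUQyI0VURVVVVVVmZneJmZq8zLu7vMuph3d2ZVRERFVUREMjRVVVVVVVVmZmeIiJmszMzLuqupiIdmZVVVRERUREQyJFVVVVVVVWZmZ3iJmrzd3My6qZmZmHZndmVURERERDIkVVVVZlVWZlZneJq7vN3d3LqpmqqZh4iIdmVEREREQiNFVVZmZlZVZniJrMzN7u3Lu6qqqpmHiZmHZVRERERDI0RVZmZmZlVniZvM3d3u7cu7uqqqqZiJmZh2VUREREMjRFZndmZlVWeJq8zN3e7ty7uqqqqqmZmZmYdlVVRDQyNEVndlVVRFZ4iavN3e7u7cuqmqu6qqmamZh3ZmVUMzM0RWdlVEREVmZ4m83e7u7dypmau7u6qqqqmYd3dlRDMzRFZlVUQ0RFVmeKvM3d3dy6mZq7u7uqqqqpmIh3ZUMzNFVVVVVEREVWeJqrvMzczKmZmru7u7qrqqqZiHZlREREVVZmZVRERVZ4mZqrvMzLmJmqu7u7u7uqqpmHZmVURERWZmZlVEREVmeImaq8zMqYiaq7u7u7uqqqmHd3dmVERWZndmVUQzRFVniZqrzMyoiJmqqqqruqqqmYiIiHZlRWd3dmZVREMzRWeJqqu8zKl3eJmZqqu6mZmZmqqYh2VWeId2VVREQzNFZ4mqqrvMuYdneJmaqrqqqqqruqmYdWeIh2ZVVERDM0VneJqqq7y5l2Z4iJmaqruqu7uqqphmeIiIdmVVREMzRVZ3iamazKmXZneImZmqu6q7uqqpl2Z4mZh3ZVVEMzNFVmeImZq7qYZWeJqqqZqqqqqqqqmZdniZmIdlVEMzNEVWZ4mYiaqpdlaJq7u6mZmZqqqqqqqGeJqZl2VEQyNEVVZniZiIqqh1V4m7u8uqqZmaqqqqqpeJqqmXZURCI0VVVmeJmYiamGRXiaqavLqqmZqqmZmrmImrupdlREIkRERVZ4iIh4mHVFZ4mImsy6qZmZmZmaqoiau6l2VEQiREREVmd3d3iHZERVZ2aKvLqpmZmZmZqpiJq8uXVUMyIzM0RVZmZmZ3ZTMzRERXmruqqZmZmZmZmImry5ZUQzIzNERFVVVVZnZUMiNEVVV5u6qqmZmZmZmYiavLlkQzMjNERFVVVVVmdlVDI0Z3dWiruqqpmZmZmZiZq8uWQzMyM0REVVVURWZmZVMiRomXZpu7u7qpmZmZmZmry4ZDMyIjNERERERFVVVVVCJGial2ebu7u6mZmZmZmavLhkMzISIzNERENERVVVVDIkaJqodnmqq7upmZmZmavMqGQzMhIiMzMzMzREVURDISRXiamHZ4mau6mZmZmZq8uYZUMyEiIiIiMzNERVRDMhI1Z5qph2d4mrqZmZmpqru5h2VDIRIiIiMzNERFVEMhI0Rniruph3eJqpmZmaqru6mHZUMhEREiIzNERFVUQhI0RFZ5q7qYd4iZmZmZq7u7qYdkQyASIiMzNEREVVRCEjRVVomqqqmYiImZmZmru7qYdlRDIBIiMzREREVVVEIRNFVniJmqqpmZiJmZmaq7qodmVEMhEiMzREREVVVUQxEkVWd3iZmqqqqZiZmZqqqql2VUQyESIzNERERERERCESRVZmd4mZqqqqmZmZmqqqqXZUQzERIjM0REREREQzERNFVmZmeJiZmZqZmZmZmaqpdlRDISIiMzREREREMyERI0VWZmZ4iId4mZmZmZmYmZl1RDMhIiIzNEMzNEMyEBI0RVZmZmeId3eJmZmHeIeJmGVEMyEzMzM0QzMzMyEBIzRFVWZmZ4h3ZniZiHZmd4iHZEMzITMzM0REMyIiEAEjNEVVVmVneHd2Z4h2ZVZmd3ZUQzMhM0RERVREMhEQEiM0RVVVVVZ3d3ZmZmVVVWZmVERDMiIzREVVVVRDIQASIzRVVVVVVmZmZmVVVVVVVVVERDMzMzNERVVVVEQhABIzNFVVREVmZlVVVVVVVVVVVEMzMyIj"/>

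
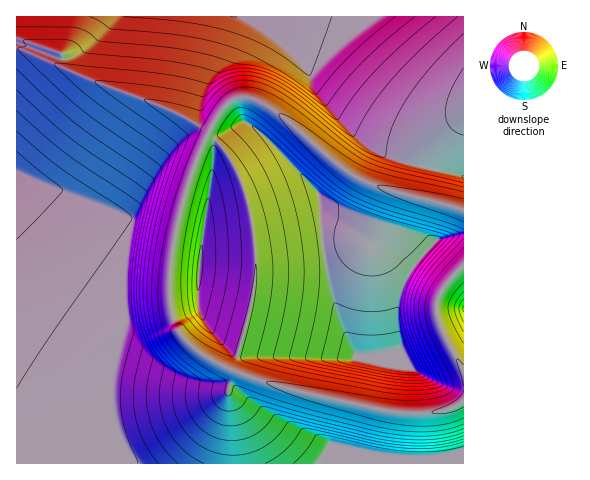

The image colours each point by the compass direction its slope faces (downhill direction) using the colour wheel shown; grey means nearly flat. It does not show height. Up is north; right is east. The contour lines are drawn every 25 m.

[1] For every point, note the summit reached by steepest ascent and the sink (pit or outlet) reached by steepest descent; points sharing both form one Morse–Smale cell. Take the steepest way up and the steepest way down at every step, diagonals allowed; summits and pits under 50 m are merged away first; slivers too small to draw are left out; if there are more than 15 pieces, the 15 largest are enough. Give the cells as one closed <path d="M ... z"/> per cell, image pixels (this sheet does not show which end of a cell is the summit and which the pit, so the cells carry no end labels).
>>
<path d="M20 49l-4 0 0 414 218 1-1-44-5-31 9-17-26-12-18-13-16-18-7-23 0-40 7-42 18-59 14-34-37-21-90-33z"/><path d="M245 122l-3 0-15 10-7 0-9-5-4 7 14 12 18 29 9 27 7 42 1 26-2 22-7 31-14 46 9 5 39 13 109 25 44 1 18-5 10-6 2-2 0-30-23-42-5-23 9-20 19-20 0-31-27 6-27 31-7 13-5 18-2 24 4 17-1 5-15 5-28 4-16-36-10-37-7-39-4-50-59-62z"/><path d="M463 16l-222 1 24 14 32 28 13 15 4 15 24 29 24 24 19 12 40 12 14-23 29-27z"/><path d="M250 98l-13 0-7 3-10 11-8 15 8 5 7 0 15-10 8 2 19 17 49 52 2 8 3 44 7 39 10 37 16 33 1 2 12 0 29-8 2-5-4-17 0-15 7-27 13-21 21-23 27-8 0-22-73-19-37-15-28-21-43-39-19-12z"/><path d="M238 372l-4 3-6 14 5 31 2 44 229-1-1-62-11 7-18 5-36 0-117-26z"/><path d="M208 136l-13 29-18 59-7 42 0 40 4 15 8 15 24 21 26 13 12-34 10-44 2-22-1-26-7-42-9-27-18-29z"/><path d="M223 16l-206 0-1 32 66 29 90 33 37 22 2-6-9-6-3-12z"/><path d="M241 16l-17 0-1 2-23 80-1 15 3 7 9 7 9-15 10-11 7-3 20 2 26 16 43 39 28 21 30 13 33 8 5-30-41-13-19-12-24-24-24-29-4-15-13-15-23-21z"/><path d="M463 266l-18 19-9 20 5 23 22 42z"/><path d="M463 116l-28 27-11 16-2 7 2 2 40 7z"/><path d="M423 166l-6 21 0 9 46 14 1-34z"/>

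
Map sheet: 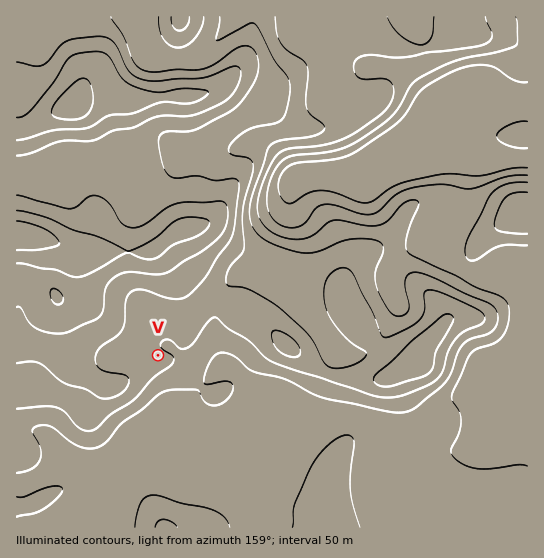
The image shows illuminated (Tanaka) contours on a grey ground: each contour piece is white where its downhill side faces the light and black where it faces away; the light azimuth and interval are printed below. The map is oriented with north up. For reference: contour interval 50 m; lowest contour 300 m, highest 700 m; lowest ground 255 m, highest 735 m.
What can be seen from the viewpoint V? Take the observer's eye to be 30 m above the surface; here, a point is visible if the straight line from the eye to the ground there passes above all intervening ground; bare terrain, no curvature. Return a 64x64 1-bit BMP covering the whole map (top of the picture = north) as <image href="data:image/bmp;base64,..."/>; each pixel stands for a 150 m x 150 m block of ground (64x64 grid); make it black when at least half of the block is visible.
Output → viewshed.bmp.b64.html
<image width="64" height="64" href="data:image/bmp;base64,Qk0+AgAAAAAAAD4AAAAoAAAAQAAAAEAAAAABAAEAAAAAAAACAAATCwAAEwsAAAIAAAAAAAAA////AAAAAAAD/////8AfwAP/////AB/AAf////4AH8AA/////gAP4wB/////AA//AH////8AD/8AP////wAP/wAf////AAf/AA////+AA58AD////4AAAQAH////wAAAAAP////gAAAAAf////4AAAAA/////wAAAAB////+AAAAAD/P//wAAAAAD+///AAAAAcH///8AAAAH4P///4AAAD/+H/4PwAAAf/8f/ADwAAB//w/4ABAAAH//D/AAAAAAf/+f4AAAAAD//7/gAAAAAf//v4AAAAAA//+/AAAAAAD//54AAAAAAD//nAAAAAAAH/+IAAAAAAA//8AAAAAAAD//wAAAAAAAf//AAAAAAAA//8AAAAAAAgAP4AAAAAAeAAfwAAAAAAAAA/AAAAAAAAAAIAAAAAAAAAAAAAAAAAAAAAAAAAAAAAAAAAAAAAAAAAAAAAAAAAAAAAAAAAAAAAAAAAAAAAAAAAAAAAAAAAAAAAAAAAAAAAAAAAAAAAAAAAAAAAAAAAAAAAAAAAAAAAAAAAAAAAAAAAAAAAAAAAAAAAAAAAAAAAAAAAAAAAAAAAAAAAAAAAAAAAAAAAAAAAAAAAAAAAAAAAAAAAAAAAAAAAAAAAAAAAAAAAAAAAAAAAAAAAAAAAAAAAAAAAA4AAAAAAAAADAAAAAAAAAAIAAAAAAAAAAAA=="/>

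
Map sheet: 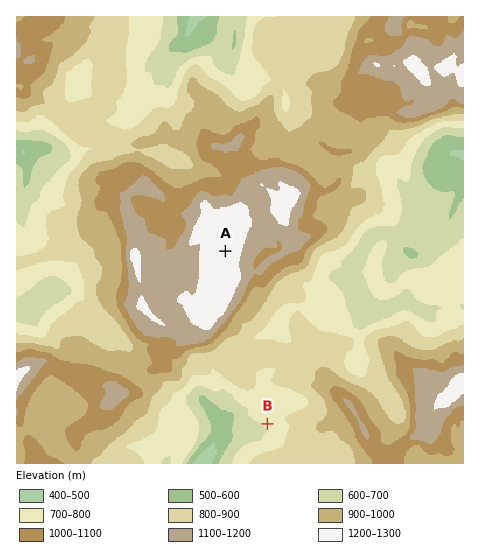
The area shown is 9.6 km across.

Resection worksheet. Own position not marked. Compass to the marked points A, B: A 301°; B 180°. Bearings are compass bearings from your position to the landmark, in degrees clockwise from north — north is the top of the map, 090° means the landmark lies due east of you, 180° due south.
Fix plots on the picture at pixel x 267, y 276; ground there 1060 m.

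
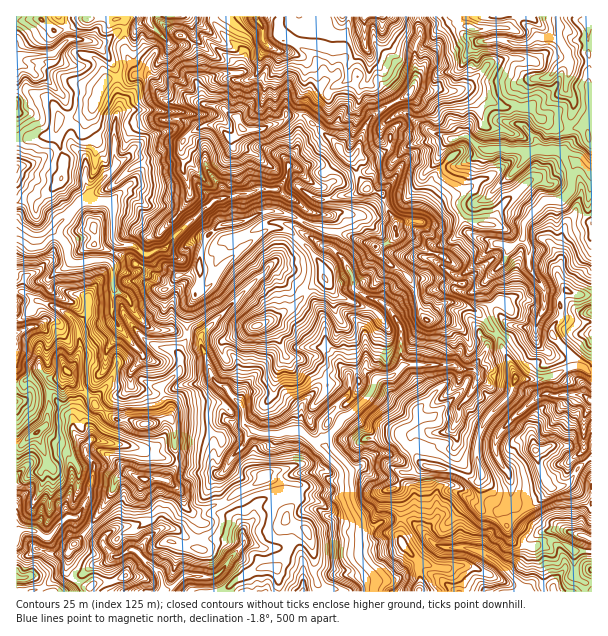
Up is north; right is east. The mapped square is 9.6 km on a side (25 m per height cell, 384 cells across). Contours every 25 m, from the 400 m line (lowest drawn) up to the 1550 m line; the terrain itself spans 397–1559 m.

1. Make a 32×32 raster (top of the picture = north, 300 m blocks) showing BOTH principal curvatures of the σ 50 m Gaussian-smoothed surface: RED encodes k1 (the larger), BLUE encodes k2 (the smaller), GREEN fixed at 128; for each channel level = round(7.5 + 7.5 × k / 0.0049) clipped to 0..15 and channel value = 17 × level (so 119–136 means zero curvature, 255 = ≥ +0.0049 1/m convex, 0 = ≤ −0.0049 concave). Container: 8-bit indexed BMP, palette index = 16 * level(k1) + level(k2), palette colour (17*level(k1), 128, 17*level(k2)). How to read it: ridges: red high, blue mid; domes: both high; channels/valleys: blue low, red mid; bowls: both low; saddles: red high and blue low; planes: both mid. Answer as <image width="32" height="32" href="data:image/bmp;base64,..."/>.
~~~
<image width="32" height="32" href="data:image/bmp;base64,Qk02CAAAAAAAADYEAAAoAAAAIAAAACAAAAABAAgAAAAAAAAEAAATCwAAEwsAAAABAAAAAAAAAIAAABGAAAAigAAAM4AAAESAAABVgAAAZoAAAHeAAACIgAAAmYAAAKqAAAC7gAAAzIAAAN2AAADugAAA/4AAAACAEQARgBEAIoARADOAEQBEgBEAVYARAGaAEQB3gBEAiIARAJmAEQCqgBEAu4ARAMyAEQDdgBEA7oARAP+AEQAAgCIAEYAiACKAIgAzgCIARIAiAFWAIgBmgCIAd4AiAIiAIgCZgCIAqoAiALuAIgDMgCIA3YAiAO6AIgD/gCIAAIAzABGAMwAigDMAM4AzAESAMwBVgDMAZoAzAHeAMwCIgDMAmYAzAKqAMwC7gDMAzIAzAN2AMwDugDMA/4AzAACARAARgEQAIoBEADOARABEgEQAVYBEAGaARAB3gEQAiIBEAJmARACqgEQAu4BEAMyARADdgEQA7oBEAP+ARAAAgFUAEYBVACKAVQAzgFUARIBVAFWAVQBmgFUAd4BVAIiAVQCZgFUAqoBVALuAVQDMgFUA3YBVAO6AVQD/gFUAAIBmABGAZgAigGYAM4BmAESAZgBVgGYAZoBmAHeAZgCIgGYAmYBmAKqAZgC7gGYAzIBmAN2AZgDugGYA/4BmAACAdwARgHcAIoB3ADOAdwBEgHcAVYB3AGaAdwB3gHcAiIB3AJmAdwCqgHcAu4B3AMyAdwDdgHcA7oB3AP+AdwAAgIgAEYCIACKAiAAzgIgARICIAFWAiABmgIgAd4CIAIiAiACZgIgAqoCIALuAiADMgIgA3YCIAO6AiAD/gIgAAICZABGAmQAigJkAM4CZAESAmQBVgJkAZoCZAHeAmQCIgJkAmYCZAKqAmQC7gJkAzICZAN2AmQDugJkA/4CZAACAqgARgKoAIoCqADOAqgBEgKoAVYCqAGaAqgB3gKoAiICqAJmAqgCqgKoAu4CqAMyAqgDdgKoA7oCqAP+AqgAAgLsAEYC7ACKAuwAzgLsARIC7AFWAuwBmgLsAd4C7AIiAuwCZgLsAqoC7ALuAuwDMgLsA3YC7AO6AuwD/gLsAAIDMABGAzAAigMwAM4DMAESAzABVgMwAZoDMAHeAzACIgMwAmYDMAKqAzAC7gMwAzIDMAN2AzADugMwA/4DMAACA3QARgN0AIoDdADOA3QBEgN0AVYDdAGaA3QB3gN0AiIDdAJmA3QCqgN0Au4DdAMyA3QDdgN0A7oDdAP+A3QAAgO4AEYDuACKA7gAzgO4ARIDuAFWA7gBmgO4Ad4DuAIiA7gCZgO4AqoDuALuA7gDMgO4A3YDuAO6A7gD/gO4AAID/ABGA/wAigP8AM4D/AESA/wBVgP8AZoD/AHeA/wCIgP8AmYD/AKqA/wC7gP8AzID/AN2A/wDugP8A/4D/ALS0pMXI1cTksLGw1beGt4S2xbaUhJPnhJaWxrGEpabHtXTFlaOC14DFhLeQtreohbaWhYSFltbGyNehgqeXpJTk5Nb4kuOA1di3qLeQpYaVyId1hZbYloCBgITGtrfW1ZDAoNPVocaik5Wnl4KnmKe5loWTxMaCyKWmpOh0hIGR8/KRoPeElpWFxqWWhoaXpZS1g5SkpZeElci2lsZ1hsWg9aTikeW1lKXmc6bHloWnx6SB2Pm2hYSktZaVltjHxsTHuOWQ1ff394OFgabIx7SkpIKTsuW3xtXWp4KGx7XEpLaWs9LVhHOzloW0kqaGyLeCtHGyoreWhOaBpre2ktHWtqaikIKTlNWGhcmysoGTkaPY5ri3lqWT5oDH17XXoIXnhZSU9/f49oaGo6C2l4LVs4KmqKanuIHH5oDYpKahhLaUhPdzhXW2ppfWgMmolOWUwoGWp7i0soTm15DSkJDHpsbVo8aStsSklICklbaXlMjCw6KGp+jjsZP3xMS2k6Pk+MaC5qCTpMiA2JV0t7imlaOitZCAgJCgleeFpdbnk9PE1KbUkNbHx5DWlYa0o5SUppPHsJeWtOajt5SixoawkZPnlYH0sIHUkKXo6aeWlqPXgviQ17bWktaUgOeVlffE9dO3wMCmtNaGgJa3x6eFtKL10YL556TVpLemkNaT5cXB1tigccjE1siWgJaXpqXH0rCQlPOiwpG2uMiA5sfmoZN257Djxfbix7eGgJWGl8mQtLT318Xg5IC2kbXGhpbWpKKRwfaQwpDXtreGcobGtXC29JGB8fix9LKht7d0hIOjpueQwPagxud0pbeFxaCi1vfj2LSRk5KAsaHXloWVtoOn2YGmpveApPj2xLTk9bOFc7X29sakxujFkae2lrW2hpKTgqaEk/iQkJTI55DB1KR09WGVlYV0pbeEgoPFh5e4pbPlc4Z09eGioICQ98KTtPj1hISXl7eStdfGo7V0l7iDxpHVhZX2wMimtveAtJW2xYD2g6WEhdiitqeFlZaGppPHopKVpuiBt8bDgKSYt+bH5LC1kuiSgpKSgoOmp5eXl6eSt5Kg9cTX5ve2g8fWo/bR1oKSgbTI1qO3preEhqeWt4KVwvCwsNTmkfXm15Ki9dGgs6WWpJWktqeWp6a4hIe4hITG5vfmt6XSxKOlg7WTtffGtrenl5anpoSnpIO3l6iltsTE1MezscKExZWmlZSFhfeSlLeGhoOTpLiElJSltoSWxZKmlJPHs6Skloemk5eE97aDpdm2yLeDppa3kaKCpqTXkOLDtLeRwraHh7ehtZX0tYWBgYGSlZSntrfF2Ma2xKD1kqOmppDYh4enxcCShPaElcXV58Wllbg="/>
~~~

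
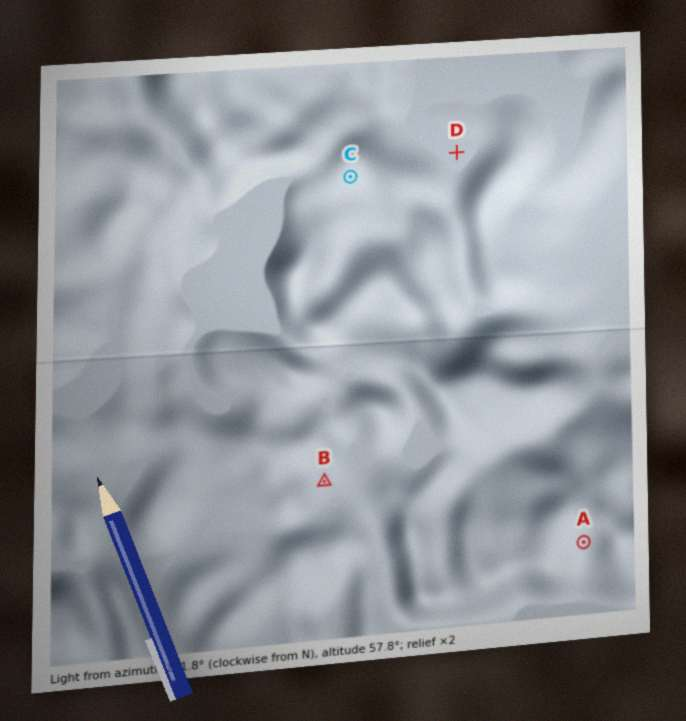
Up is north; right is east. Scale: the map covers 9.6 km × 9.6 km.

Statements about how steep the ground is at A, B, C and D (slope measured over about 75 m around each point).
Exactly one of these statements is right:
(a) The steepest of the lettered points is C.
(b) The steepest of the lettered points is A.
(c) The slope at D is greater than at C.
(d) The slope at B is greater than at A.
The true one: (b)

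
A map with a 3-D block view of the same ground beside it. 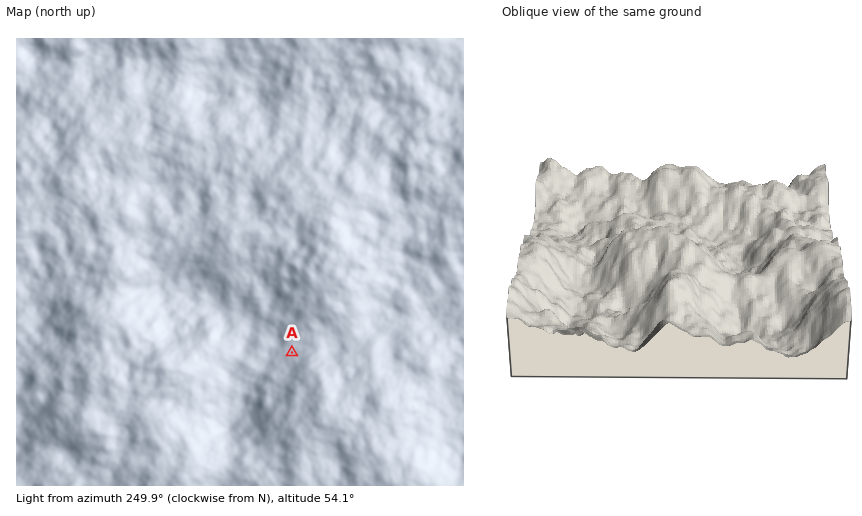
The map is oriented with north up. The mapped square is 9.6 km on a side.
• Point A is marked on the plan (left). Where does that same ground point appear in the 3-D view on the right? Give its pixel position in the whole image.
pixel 718 275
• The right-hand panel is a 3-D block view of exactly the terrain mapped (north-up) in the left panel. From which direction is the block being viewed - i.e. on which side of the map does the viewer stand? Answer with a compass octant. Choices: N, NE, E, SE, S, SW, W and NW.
S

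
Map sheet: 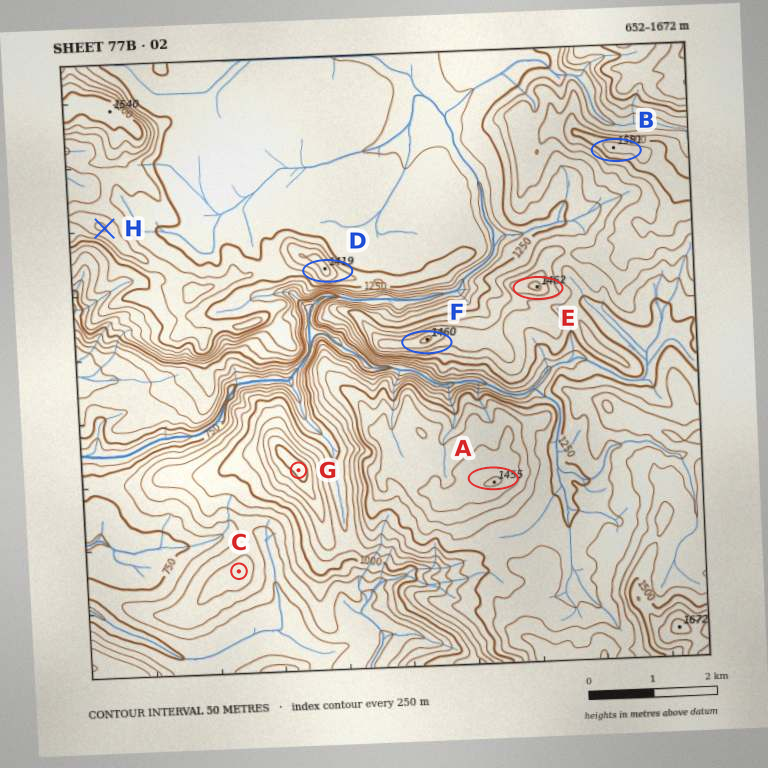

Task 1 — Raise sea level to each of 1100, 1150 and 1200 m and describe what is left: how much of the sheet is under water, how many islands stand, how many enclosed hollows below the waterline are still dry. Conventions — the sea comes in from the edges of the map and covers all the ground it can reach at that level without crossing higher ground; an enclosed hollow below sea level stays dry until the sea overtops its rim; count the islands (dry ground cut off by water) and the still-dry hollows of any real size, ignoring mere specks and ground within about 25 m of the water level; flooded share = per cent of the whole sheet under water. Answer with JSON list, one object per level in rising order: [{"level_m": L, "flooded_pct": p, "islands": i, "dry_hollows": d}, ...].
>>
[{"level_m": 1100, "flooded_pct": 26, "islands": 1, "dry_hollows": 0}, {"level_m": 1150, "flooded_pct": 29, "islands": 1, "dry_hollows": 0}, {"level_m": 1200, "flooded_pct": 35, "islands": 1, "dry_hollows": 0}]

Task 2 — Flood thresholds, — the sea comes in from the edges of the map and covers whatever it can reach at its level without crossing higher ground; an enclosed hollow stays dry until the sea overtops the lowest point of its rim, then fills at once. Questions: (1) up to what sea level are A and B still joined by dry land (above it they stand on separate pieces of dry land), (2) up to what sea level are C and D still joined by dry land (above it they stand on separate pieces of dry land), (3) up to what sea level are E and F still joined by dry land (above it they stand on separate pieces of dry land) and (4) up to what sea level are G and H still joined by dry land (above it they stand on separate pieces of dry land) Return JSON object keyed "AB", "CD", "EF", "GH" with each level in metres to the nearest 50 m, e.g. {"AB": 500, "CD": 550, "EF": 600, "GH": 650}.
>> {"AB": 1250, "CD": 850, "EF": 1350, "GH": 1050}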